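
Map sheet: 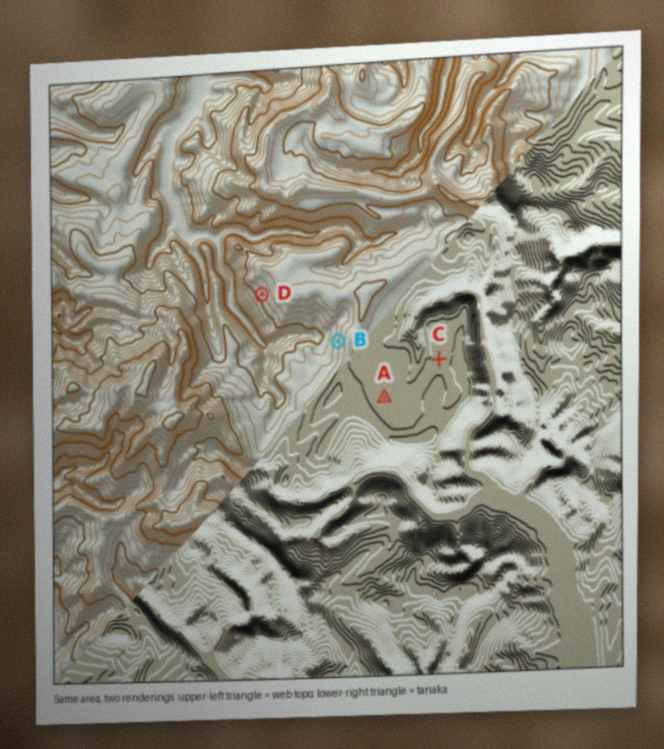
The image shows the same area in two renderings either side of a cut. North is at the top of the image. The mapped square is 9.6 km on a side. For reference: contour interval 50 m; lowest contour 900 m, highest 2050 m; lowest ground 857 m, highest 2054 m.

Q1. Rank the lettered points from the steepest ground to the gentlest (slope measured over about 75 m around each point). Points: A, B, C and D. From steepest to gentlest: B D C A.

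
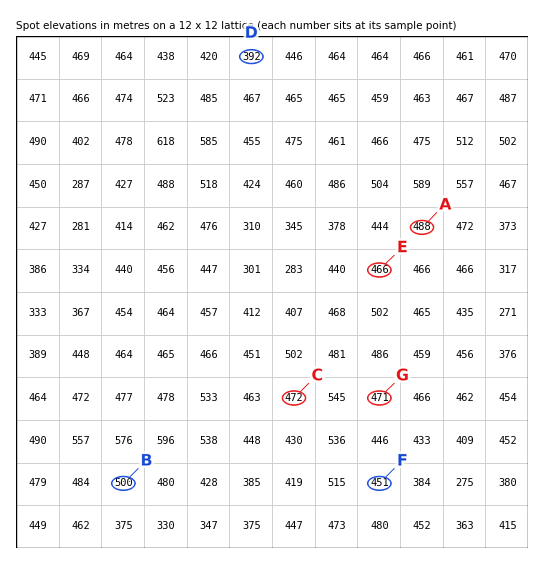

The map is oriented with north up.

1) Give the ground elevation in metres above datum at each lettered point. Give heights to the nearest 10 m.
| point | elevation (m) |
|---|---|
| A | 490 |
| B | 500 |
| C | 470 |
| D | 390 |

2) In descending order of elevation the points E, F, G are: G E F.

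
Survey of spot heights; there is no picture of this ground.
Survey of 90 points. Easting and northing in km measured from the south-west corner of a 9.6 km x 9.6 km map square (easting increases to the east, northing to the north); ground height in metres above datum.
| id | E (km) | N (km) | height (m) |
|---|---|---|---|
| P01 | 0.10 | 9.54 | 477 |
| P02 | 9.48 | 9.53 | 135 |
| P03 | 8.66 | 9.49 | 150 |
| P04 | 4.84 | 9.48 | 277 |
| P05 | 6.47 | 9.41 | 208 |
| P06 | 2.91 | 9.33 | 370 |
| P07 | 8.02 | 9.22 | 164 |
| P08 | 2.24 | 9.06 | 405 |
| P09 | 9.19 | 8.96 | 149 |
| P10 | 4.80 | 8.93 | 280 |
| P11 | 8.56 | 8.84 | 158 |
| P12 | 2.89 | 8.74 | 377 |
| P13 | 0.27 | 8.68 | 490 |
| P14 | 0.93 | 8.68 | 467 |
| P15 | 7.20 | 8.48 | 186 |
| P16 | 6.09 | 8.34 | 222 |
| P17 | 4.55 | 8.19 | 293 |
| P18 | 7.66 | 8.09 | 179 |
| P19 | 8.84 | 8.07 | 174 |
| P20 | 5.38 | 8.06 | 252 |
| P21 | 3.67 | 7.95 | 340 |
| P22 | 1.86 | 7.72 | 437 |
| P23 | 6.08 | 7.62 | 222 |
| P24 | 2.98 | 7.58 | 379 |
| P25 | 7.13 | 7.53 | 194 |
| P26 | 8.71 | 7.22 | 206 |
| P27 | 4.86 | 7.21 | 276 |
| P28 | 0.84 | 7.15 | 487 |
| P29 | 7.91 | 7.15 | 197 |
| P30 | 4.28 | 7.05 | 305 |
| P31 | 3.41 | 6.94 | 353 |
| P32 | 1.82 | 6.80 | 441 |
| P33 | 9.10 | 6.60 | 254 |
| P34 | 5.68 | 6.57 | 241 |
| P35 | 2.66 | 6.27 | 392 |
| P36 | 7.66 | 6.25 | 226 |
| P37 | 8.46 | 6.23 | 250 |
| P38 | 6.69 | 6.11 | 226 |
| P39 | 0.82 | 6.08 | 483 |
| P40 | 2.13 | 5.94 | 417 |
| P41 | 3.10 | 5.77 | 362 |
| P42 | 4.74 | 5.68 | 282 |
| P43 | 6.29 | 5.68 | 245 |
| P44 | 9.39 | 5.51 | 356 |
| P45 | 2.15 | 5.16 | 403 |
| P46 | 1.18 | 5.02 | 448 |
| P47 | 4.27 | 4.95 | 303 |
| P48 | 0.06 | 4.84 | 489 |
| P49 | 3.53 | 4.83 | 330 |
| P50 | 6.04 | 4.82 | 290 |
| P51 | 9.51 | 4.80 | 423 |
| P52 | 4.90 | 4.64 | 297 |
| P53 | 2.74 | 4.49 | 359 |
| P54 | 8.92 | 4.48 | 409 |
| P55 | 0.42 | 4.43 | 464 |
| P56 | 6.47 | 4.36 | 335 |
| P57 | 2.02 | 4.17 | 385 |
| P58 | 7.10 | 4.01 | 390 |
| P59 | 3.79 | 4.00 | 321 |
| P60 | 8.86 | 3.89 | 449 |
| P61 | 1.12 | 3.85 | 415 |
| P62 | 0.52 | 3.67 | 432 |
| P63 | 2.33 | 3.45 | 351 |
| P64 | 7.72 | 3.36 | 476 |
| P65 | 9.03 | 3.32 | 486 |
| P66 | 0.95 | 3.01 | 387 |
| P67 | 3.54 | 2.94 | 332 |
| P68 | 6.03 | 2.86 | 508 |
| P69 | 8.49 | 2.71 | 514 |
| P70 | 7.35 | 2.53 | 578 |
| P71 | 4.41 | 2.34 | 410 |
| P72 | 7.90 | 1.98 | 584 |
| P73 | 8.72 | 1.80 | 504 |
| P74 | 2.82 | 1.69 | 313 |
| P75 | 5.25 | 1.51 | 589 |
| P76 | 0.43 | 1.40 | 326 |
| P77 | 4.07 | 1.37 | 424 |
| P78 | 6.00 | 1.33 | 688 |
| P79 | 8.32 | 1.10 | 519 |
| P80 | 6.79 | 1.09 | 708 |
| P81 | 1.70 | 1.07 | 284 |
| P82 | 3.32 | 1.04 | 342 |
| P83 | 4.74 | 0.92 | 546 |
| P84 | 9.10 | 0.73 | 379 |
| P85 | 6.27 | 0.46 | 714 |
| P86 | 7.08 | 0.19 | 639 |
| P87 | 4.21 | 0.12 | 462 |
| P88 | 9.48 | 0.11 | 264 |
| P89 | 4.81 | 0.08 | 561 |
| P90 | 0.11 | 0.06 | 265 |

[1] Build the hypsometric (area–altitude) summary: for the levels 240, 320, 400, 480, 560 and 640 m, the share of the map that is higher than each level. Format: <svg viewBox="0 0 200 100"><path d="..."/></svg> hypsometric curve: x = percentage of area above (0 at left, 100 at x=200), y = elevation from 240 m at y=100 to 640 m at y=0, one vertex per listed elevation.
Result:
<svg viewBox="0 0 200 100"><path d="M171 100l-44-20-52-20-37-20-22-20-8-20"/></svg>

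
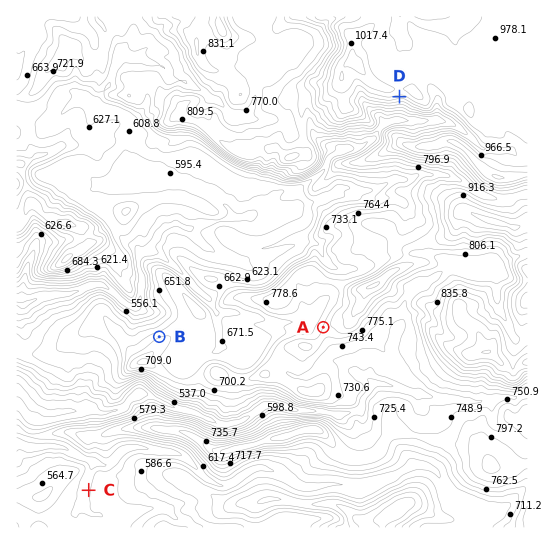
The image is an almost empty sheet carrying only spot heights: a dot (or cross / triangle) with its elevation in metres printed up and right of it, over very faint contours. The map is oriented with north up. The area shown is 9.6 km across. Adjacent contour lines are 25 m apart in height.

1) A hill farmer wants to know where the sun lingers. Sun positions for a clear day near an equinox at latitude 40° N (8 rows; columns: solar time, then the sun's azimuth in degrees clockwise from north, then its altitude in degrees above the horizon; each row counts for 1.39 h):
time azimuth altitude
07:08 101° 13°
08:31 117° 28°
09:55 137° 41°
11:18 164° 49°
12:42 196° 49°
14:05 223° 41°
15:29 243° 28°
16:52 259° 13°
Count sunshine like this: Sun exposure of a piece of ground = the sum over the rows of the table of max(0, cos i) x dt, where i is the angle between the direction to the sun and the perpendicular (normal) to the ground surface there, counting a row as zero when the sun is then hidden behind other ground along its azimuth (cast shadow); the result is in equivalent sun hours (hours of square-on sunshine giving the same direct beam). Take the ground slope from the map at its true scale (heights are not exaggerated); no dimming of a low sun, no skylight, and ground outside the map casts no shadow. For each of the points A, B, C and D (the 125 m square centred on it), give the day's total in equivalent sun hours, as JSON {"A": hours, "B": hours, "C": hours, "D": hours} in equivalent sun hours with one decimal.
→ {"A": 5.4, "B": 4.8, "C": 5.6, "D": 7.2}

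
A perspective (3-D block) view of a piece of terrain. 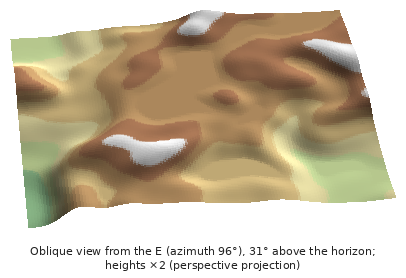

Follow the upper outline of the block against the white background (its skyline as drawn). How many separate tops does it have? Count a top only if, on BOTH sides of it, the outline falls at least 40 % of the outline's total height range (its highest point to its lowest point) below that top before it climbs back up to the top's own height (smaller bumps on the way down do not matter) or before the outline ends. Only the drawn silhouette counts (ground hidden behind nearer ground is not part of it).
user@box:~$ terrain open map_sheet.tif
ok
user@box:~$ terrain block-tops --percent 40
0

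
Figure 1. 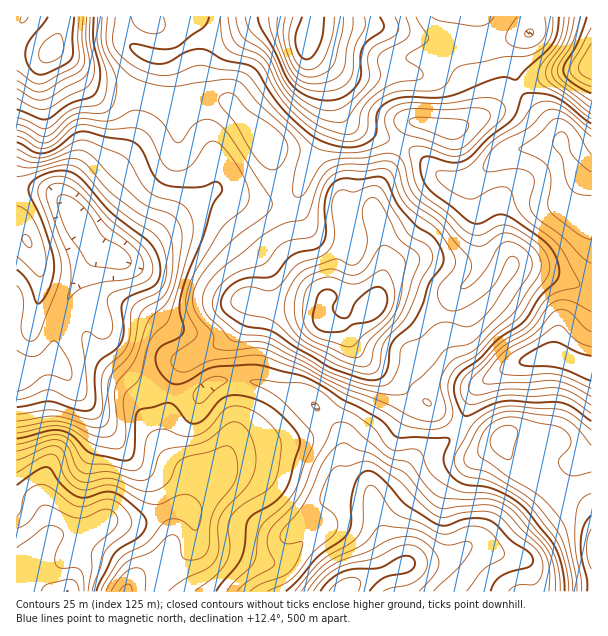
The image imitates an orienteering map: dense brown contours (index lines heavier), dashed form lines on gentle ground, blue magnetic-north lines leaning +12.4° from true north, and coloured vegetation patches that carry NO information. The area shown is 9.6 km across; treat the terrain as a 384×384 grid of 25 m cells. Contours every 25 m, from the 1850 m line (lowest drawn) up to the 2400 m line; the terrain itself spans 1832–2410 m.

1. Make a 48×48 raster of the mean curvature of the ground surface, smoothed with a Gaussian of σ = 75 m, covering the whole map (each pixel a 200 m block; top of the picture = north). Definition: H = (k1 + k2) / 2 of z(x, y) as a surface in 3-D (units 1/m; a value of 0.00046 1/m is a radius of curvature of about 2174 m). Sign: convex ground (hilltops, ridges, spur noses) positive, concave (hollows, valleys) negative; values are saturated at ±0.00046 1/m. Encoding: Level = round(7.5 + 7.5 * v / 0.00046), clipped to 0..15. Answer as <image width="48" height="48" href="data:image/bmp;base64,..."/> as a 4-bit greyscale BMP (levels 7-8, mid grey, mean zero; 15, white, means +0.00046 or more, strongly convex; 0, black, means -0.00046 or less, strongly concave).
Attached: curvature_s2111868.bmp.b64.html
<image width="48" height="48" href="data:image/bmp;base64,Qk32BAAAAAAAAHYAAAAoAAAAMAAAADAAAAABAAQAAAAAAIAEAAATCwAAEwsAABAAAAAAAAAAAAAAABEREQAiIiIAMzMzAERERABVVVUAZmZmAHd3dwCIiIgAmZmZAKqqqgC7u7sAzMzMAN3d3QDu7u4A////AHaJ/nQAe5h3l2ZoulMQJYhmiZd4q5QUiXd1nbowSamImYic/YQgAjMiWIiImXIEiWiESapiRnmruZmb77dlZ1IARmaHVAAGq4mnV4dndTa9uJl1fMqZmYURV1RUMwA4q6rKmbqauCOtholiKM3cuIdUeWIjVkWZi3i7qs7cymW9Y1d0E53bpmiGjHIjVmrJeViZd7/rmarMhDWJYkmZhFmXrYVCI2q5d5u6dZ7ZZ5upqWabpjRpckh3vJlzNZu6iLy6Y3y3RWiIq5ibymNZYEZoupqGi9y5iIvJQVqUNWiZm6iKunRJUEZZuJyYvtuXZ4rsUlhRSIq6mqiJmXQ3YmloqL+4zJh2Rpr/pFYhepq6qqiJmZc2hq11Zp3LyVV4d4nv51Qlq5dnm6iJq7pkiK2EMha+6Wacumatx0NIupYzi6mJqoh0ZmmHhyOv/rve2mVoYwJruJhCfLqalkVUVleb74J8/9zNuGZ2IAS9l4hCfLqYZCFFVnm8/4E4qoebp0aXIDnbdncwSHZUMgA2ZpmIuzAEh1aamCWWImzKdmhhAiIjMAR3nMhXmEAANWeqdEVkNYqpmK3WIzREQlvK79dnmXUwABRkEHhDaIZXrM7+qWQ0Z4mt/YVHqYzFAAAAFKxlmXMUrJeqq6ZFmqquxjEnh534MzIkis5kmoMEqnMzN7qIm//tqWI2d5zriZZGmq9yinQ3unRneLypi/+pvthWaJvcvMciaH6haWWLyni7z+yoedpmj/xlaJrdu7cRWFzTOIq6pknrr/2netypjf12VDWtypZFilv2N5mGURfcid2Vau/pe9uGQyJay6iJqmz4VWZCESarl3dUaby0OLqYd3VGzcupiJ7pZVUgE1eJmHVFeGaTB8zMy6llv/2oZs/XVWQRRmZ4iIh3iEOWF7ur25hn3+yXZt+1NFQ2h2ZniIiZhzKZN7hXunRI7qh3Vb6TISV5l2VniId4hiTJS9p4umMmqVRFRb1yADiqqGZ3d3ZmdTjpbuqJqFM2hjJFZ5kwAWu5qYZ4dVZnZCr6f+hVVEVomFVWeGQAFJyomph3ZUaJgxr8jehDM0V5qpiGZVQANruYiamHZUaakxftmvxjESNHm7uWRHpzNpl2abuXVFi7lSarh86SAmUhWJqVRn34RXdlaKumRGnNuXmHZohQGNxQA1ZlWFz7MlZVV6uWRYvu3KliJENEjf+jAUQyNWr7IViHZ5mFRqzdynQwBGre7u/rh3hAA4rrQ5und4mGabu6l1RVas///d3/64cgKIq6eMyHiaqpnMqahlVmnN3cqIm8ynQAe2u3eslou7qqrcmqdFZUWIh0IjVoh4dFmp7GarhpuYiIm8u6UCVTNFQxJGZ3h3q9/a7qrsh4ZEaZeK38QAREWJdVZ5mIqYnv/5z//6QyESR4dXv8MAVmnu26mIdmiXaL3Yrf+0AANmVGdkapIAV4rLqZhlRFUwAVimet+kAFm6hnmER3MANndjJGZVaIcwADiUWL/FIXy5iKuFV4YyRndkNZmIiZlzEliQ=="/>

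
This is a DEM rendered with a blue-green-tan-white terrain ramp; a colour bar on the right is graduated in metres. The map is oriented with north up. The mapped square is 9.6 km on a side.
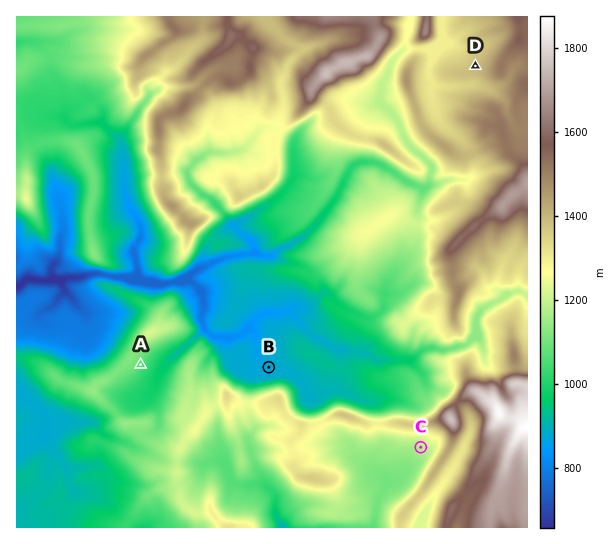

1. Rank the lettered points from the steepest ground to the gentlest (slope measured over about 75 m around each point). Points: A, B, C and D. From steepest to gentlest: A C D B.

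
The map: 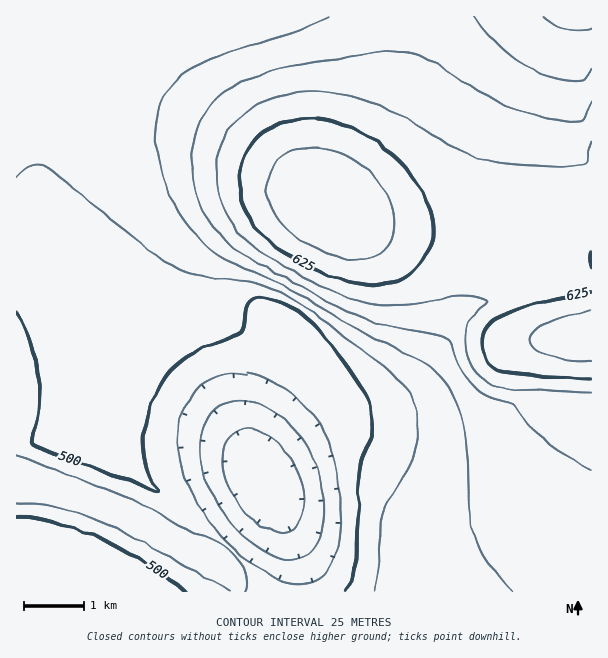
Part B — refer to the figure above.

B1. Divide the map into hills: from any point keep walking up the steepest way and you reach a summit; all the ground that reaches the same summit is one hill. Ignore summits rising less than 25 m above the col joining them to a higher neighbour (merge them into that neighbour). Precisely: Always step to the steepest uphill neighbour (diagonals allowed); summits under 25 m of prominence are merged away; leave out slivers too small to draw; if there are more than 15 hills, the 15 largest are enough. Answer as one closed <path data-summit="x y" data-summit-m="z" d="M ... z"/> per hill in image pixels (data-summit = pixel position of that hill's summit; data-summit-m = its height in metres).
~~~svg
<path data-summit="333 204" data-summit-m="673" d="M557 16l-540 0-1 463 2 2 38 7 33 11 60 27 24 16 28 11 17 9 16 16 5 14 64 0 1-14-4-21-11-29-25-48 0-7 7-11 20-18 36-26 11-4 43-11 29-15 23-23 23-42 18-18 10-51 8-84 8-38 16-37 42-77z"/><path data-summit="591 336" data-summit-m="665" d="M591 16l-33 1-42 78-16 37-8 38-8 84-8 42-2 9-22 22-19 38-16 17-16 12-29 12-39 9-13 7-41 32-15 19 0 7 31 63 7 26 3 23 287-1z"/><path data-summit="161 591" data-summit-m="521" d="M17 480l0 112 221-1-4-13-16-16-17-9-28-11-24-16-60-27-33-11z"/>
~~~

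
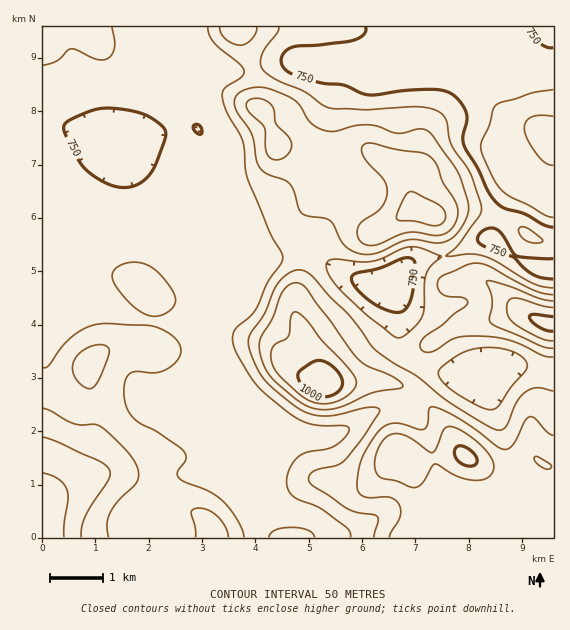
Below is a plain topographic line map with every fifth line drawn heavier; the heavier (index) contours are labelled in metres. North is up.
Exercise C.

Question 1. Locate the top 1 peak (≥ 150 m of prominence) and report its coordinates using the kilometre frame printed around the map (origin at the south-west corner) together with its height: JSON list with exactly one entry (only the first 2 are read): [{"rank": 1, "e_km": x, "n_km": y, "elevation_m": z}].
[{"rank": 1, "e_km": 5.29, "n_km": 2.91, "elevation_m": 1044}]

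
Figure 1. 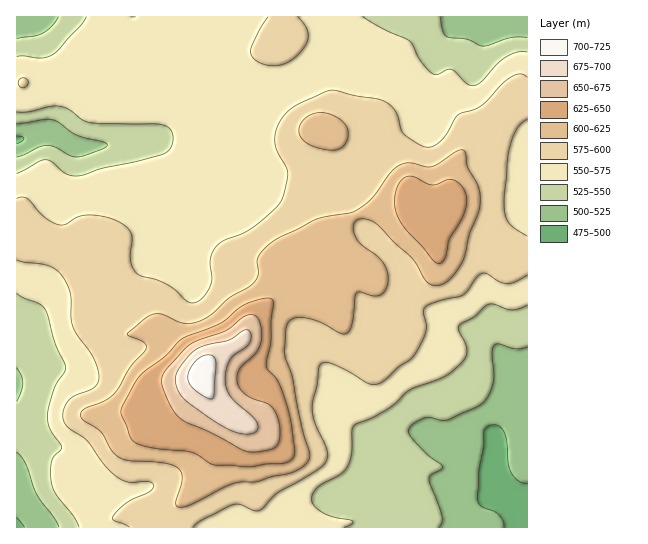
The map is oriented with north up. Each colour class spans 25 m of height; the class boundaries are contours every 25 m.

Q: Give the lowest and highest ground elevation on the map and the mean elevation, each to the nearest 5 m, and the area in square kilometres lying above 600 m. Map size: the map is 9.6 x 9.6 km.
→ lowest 485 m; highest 715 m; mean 575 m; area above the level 18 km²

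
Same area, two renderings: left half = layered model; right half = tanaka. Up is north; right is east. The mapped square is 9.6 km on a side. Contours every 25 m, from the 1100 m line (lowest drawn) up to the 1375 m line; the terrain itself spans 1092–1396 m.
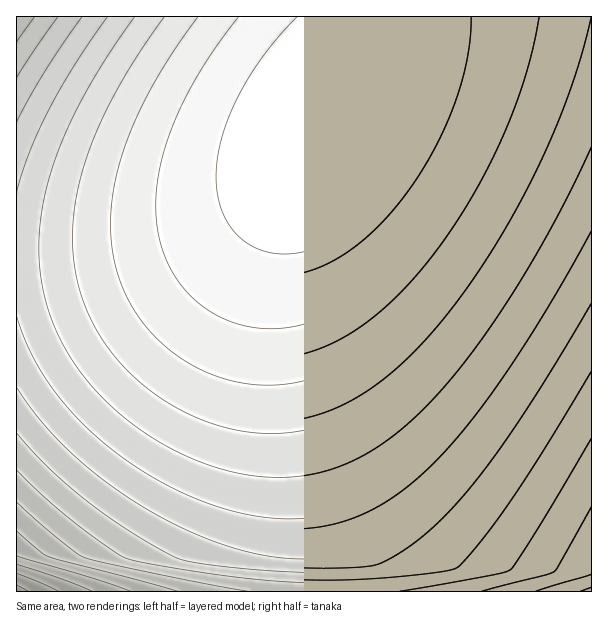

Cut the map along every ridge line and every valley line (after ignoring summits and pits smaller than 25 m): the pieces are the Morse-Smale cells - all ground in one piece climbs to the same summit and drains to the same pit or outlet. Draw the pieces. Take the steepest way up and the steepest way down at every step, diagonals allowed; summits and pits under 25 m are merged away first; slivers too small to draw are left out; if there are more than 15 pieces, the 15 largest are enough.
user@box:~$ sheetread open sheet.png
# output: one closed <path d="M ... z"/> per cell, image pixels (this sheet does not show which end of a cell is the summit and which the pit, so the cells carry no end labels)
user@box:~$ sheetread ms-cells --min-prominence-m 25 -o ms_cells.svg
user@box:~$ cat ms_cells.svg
<path d="M591 16l-217 0-2 22-6 18-11 21-39 58-15 29-11 28-7 35-1 72 6 54 31 171 5 33 0 35 268-1z"/><path d="M309 145l-17 22-26 25-24 16-38 18-27 9-57 12-40 5-64 2 1 338 307-1 0-34-5-33-24-126-13-99 0-57 2-24 12-44 14-27z"/><path d="M372 16l-355 0-1 236 64 0 58-8 39-9 27-9 38-18 33-24 17-17 22-29 41-61 11-21 6-18z"/>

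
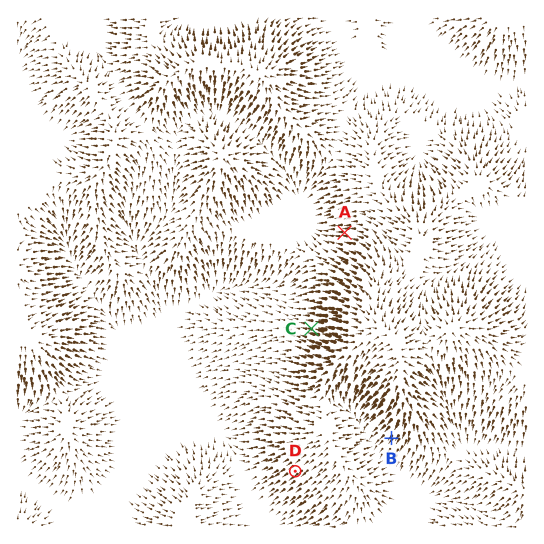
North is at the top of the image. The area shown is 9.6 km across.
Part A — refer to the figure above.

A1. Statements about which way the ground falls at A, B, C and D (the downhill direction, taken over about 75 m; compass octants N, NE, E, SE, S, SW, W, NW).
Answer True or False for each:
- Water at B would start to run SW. True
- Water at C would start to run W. True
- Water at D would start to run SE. False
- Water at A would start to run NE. False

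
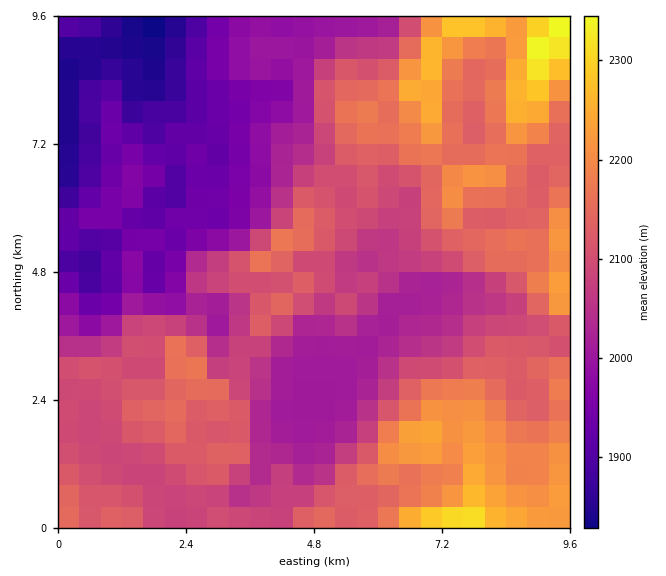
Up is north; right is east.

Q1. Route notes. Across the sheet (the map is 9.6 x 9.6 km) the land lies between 1820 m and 2360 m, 2080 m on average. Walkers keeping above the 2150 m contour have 21.9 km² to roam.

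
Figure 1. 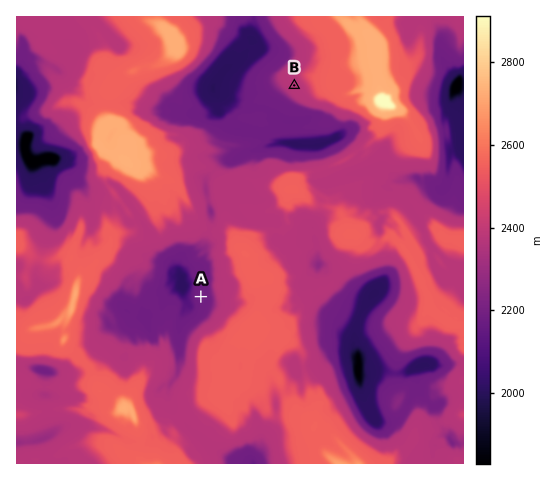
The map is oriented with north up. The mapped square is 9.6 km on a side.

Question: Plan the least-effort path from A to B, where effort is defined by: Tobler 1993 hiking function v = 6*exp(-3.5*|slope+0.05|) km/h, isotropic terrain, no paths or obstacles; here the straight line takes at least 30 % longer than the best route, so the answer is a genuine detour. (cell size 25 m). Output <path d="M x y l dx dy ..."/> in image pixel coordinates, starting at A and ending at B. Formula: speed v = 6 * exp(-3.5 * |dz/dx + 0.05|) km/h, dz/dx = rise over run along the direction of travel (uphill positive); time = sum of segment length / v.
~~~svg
<path d="M201 297l9-19 0-15-2-5 0-7 2-5 0-3-2-5 9-18 0-49 1-4-3-7 0-2 1-3 7-3 1-2-1-3 2-4 5-3 46-45 1-3 1 0-2-4 14 7-2-3 2-2 4-5"/>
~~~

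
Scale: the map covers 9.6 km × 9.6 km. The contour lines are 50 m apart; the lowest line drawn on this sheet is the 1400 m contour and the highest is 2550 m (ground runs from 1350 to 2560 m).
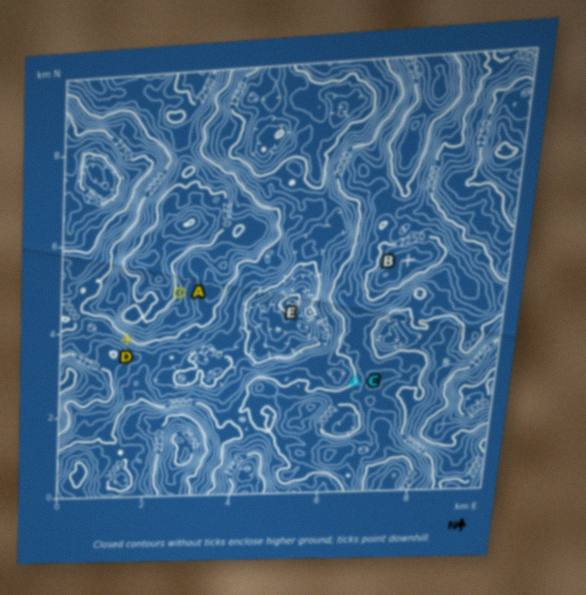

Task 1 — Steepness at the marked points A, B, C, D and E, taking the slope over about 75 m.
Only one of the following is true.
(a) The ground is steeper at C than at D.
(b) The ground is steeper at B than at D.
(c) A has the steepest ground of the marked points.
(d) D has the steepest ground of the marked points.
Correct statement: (d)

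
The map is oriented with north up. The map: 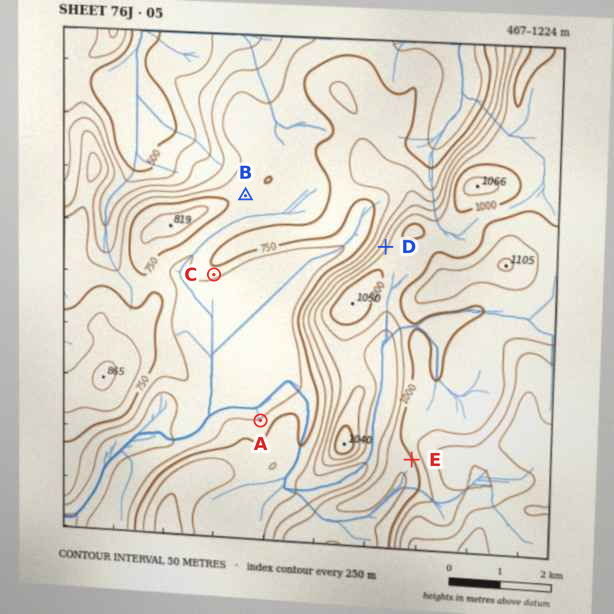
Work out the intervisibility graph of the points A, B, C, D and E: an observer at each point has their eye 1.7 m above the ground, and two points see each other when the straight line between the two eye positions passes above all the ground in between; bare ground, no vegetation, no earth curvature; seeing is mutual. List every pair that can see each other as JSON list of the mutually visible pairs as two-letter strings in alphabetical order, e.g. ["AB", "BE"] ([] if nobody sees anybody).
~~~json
["AC", "BD", "CD"]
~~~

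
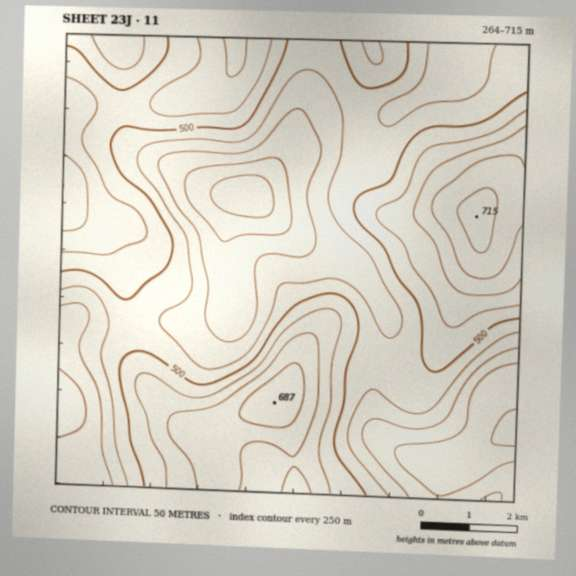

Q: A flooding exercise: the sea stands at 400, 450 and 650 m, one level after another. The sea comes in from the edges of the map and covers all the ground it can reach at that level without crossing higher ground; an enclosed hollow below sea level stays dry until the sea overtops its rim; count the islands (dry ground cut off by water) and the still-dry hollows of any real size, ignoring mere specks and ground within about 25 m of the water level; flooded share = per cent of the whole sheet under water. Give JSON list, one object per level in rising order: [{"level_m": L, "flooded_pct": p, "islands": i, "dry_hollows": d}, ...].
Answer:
[{"level_m": 400, "flooded_pct": 10, "islands": 0, "dry_hollows": 1}, {"level_m": 450, "flooded_pct": 17, "islands": 0, "dry_hollows": 1}, {"level_m": 650, "flooded_pct": 95, "islands": 1, "dry_hollows": 0}]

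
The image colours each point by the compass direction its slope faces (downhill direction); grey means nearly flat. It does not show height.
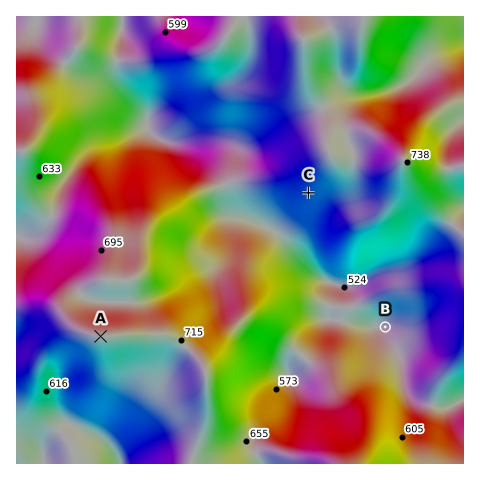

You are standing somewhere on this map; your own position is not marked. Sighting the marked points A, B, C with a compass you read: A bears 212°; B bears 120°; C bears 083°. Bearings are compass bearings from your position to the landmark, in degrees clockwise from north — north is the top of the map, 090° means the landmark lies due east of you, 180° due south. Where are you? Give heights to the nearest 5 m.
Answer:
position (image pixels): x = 180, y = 209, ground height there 630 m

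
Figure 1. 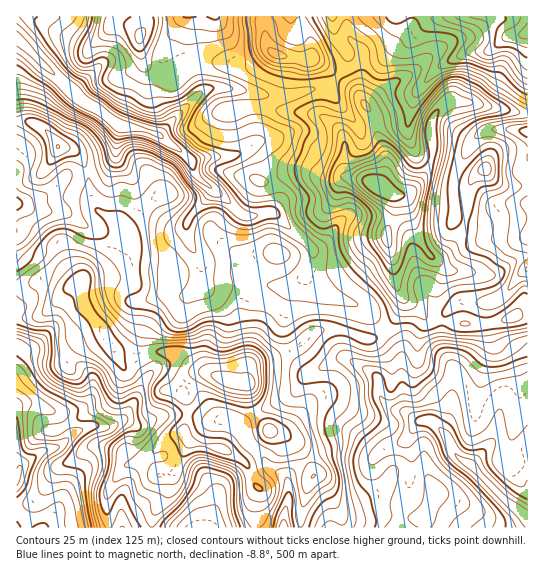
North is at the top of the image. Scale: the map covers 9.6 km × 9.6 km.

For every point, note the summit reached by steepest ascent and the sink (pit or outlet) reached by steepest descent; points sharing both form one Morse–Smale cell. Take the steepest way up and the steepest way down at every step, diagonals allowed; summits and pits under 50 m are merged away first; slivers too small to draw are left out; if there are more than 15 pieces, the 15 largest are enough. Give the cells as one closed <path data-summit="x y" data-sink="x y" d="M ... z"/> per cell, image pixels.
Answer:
<path data-summit="382 189" data-sink="17 39" d="M197 60l-7 1-20 12-11-1-2 2-4 13 0 10 10 22 0 10-3 5-39-9-5 18 0 14 16 21 7 20 30 26 6 3 12-2 0 9 4 15-16 16-3 6 5 16 5 5 7 1 7-4 5-13 2 6 4 3 14 0 14-4 18 0 10 4 26 0 16-9 17 17 41 15 23 21 6-6 11-18 0-7-8-17-3-26-5-14 0-10 8-18 0-15-4-5-12-7 6-16 0-15-10-28-2-9-13-21-22-20-12 11-16 1-21 7-20 0-39-8-20 0-9 5 0-10z"/><path data-summit="247 385" data-sink="17 39" d="M115 153l-4 8-12 7-10 3-2 3 4 21 5 14 25 17 7 12 1 8-2 8-13 13-21 6-13 9 4 24 37 53 21-2 12-5 16 0 9 3 14 12 10 4-9 4-9 8-2 7 5 19-4 22-19 9-10 11 0 10 4 14 8 0 8-4 15-30 29 7 20 11 4 0 10-12-6-6-7-14 16-13-5-9-4-20 0-15 4-6 38-12 9-5 11-11 13-7 24 2 19 8 8 0 12-9-18-19-12-7-33-11-17-17-16 9-26 0-10-4-18 0-14 4-14 0-4-3-2-6-1 6-5 7-6 4-7-1-9-13-1-8 3-6 16-16-4-15 0-9-12 2-6-3-26-21-7-10-4-15-13-16z"/><path data-summit="247 385" data-sink="17 475" d="M49 279l-7 0-13 8-13 2 0 117 18-2 21 8 9 10 5 15-8 8-23 8-13 10-9 11 0 53 135 1 2-13 11-16 4-10 0-14-9-1-4-13 0-10 10-11 19-9 4-22-5-19 2-7 9-8 9-4-10-4-14-12-9-3-16 0-12 5-21 2-16-21-6-13-14-16-5-27-17 5z"/><path data-summit="382 189" data-sink="527 519" d="M403 297l0 8-6 10-12 16 16 23 3 53 9 10 7 5-4 3-9 16 5 22-4 30-8 18-1 16 128 1 1-211-9-2-29 9-35 0-18-3-8-1-11-12z"/><path data-summit="382 189" data-sink="527 31" d="M527 16l-195 1 4 21 12 19-4 12-7 8 19 14 15 22 13 37 1 20-6 16 3 3 11 6 9 1 7-3 14-15 8-15 2-12-2-26 5-12 11-12 18 0 56 12 7 0z"/><path data-summit="382 189" data-sink="527 131" d="M398 195l-5 0 2 18-8 18 0 10 5 14 5 34 10 12 11 7 11 12 26 4 35 0 29-9 9 0-1-111-42 19-7 1-12-3-6 14-9 14-12 8-6 0-12-14-6-13-10-31z"/><path data-summit="141 37" data-sink="17 39" d="M146 16l-129 0-1 22 69 65 12 5 25 19 16 1 21 7 4-6 0-10-10-22 0-10 6-16-8-2-7-6-4-12 0-16 7-13z"/><path data-summit="270 431" data-sink="527 519" d="M349 359l-11 0-27 13-7 6-11 17-37 19 15 18 10 1 12 8 14 19 18-8 18 0 28 7 14-11 17-5 18-21-10-7-23-10-7-8-3-19-6-6z"/><path data-summit="247 385" data-sink="17 203" d="M86 172l-19 3-20 20-20 8-11 2 1 83 12-1 13-8 7 0 14 8 6 0 24-14 21-6 13-13 2-8-1-8-11-17-21-12-5-14z"/><path data-summit="247 385" data-sink="527 519" d="M407 437l-5 6-17 5-14 11-28-7-18 0-18 8 8 14-6 7-4 13-5 24 1 9 97 1 2-17 8-18 4-30z"/><path data-summit="247 385" data-sink="202 527" d="M190 441l-15 30-7 4 0 14-4 10-11 16-1 12 102 1 1-22 4-17-7-10-4-13-6-6-19-11z"/><path data-summit="247 385" data-sink="527 519" d="M339 329l-21 2-27 20-40 13-4 6 0 15 6 26 4 2 36-18 11-17 7-6 27-13 11 0 22 13 6 6 3 19 7 8 20 8-3-6-1-10-2-43-10-17-6-6-12 8-8 0z"/><path data-summit="58 146" data-sink="17 39" d="M17 39l-1 82 13 0 14 7 15 19 17 4 8 10 4 11 24-11 5-8 4-27-19-15-22-12z"/><path data-summit="277 54" data-sink="17 39" d="M302 16l-39 0 2 25 7 10-5 1-17 13-8 2-32-7-12 0 3 31 9-3 20 0 39 8 20 0 21-7 16-1 11-11-16-14-10-5 0-17-8-16z"/><path data-summit="485 169" data-sink="527 131" d="M515 129l-26 0-7 3-10 10-11 19-6 14-2 23 2 9 7 0 6-4-2 18 12 3 7-1 12-7 18-5 13-8 0-70z"/>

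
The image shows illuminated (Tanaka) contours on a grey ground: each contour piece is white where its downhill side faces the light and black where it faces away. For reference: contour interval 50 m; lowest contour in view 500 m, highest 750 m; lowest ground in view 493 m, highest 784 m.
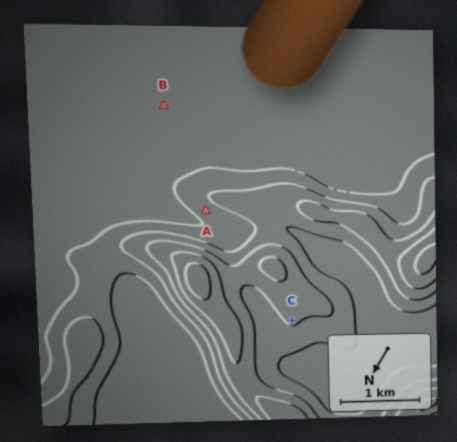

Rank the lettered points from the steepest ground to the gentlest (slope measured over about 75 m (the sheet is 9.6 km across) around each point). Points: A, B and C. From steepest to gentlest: A C B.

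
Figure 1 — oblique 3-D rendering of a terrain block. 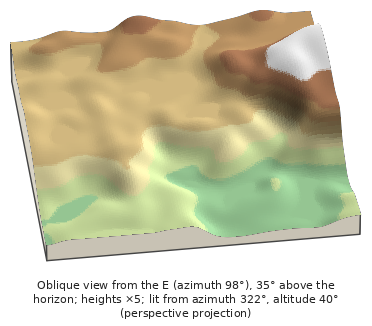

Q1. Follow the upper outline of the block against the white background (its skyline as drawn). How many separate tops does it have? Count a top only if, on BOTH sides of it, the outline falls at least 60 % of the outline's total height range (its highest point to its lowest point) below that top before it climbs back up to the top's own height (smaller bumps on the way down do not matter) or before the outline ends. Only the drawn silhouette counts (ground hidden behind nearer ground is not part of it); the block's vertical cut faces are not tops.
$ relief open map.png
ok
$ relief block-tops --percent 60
0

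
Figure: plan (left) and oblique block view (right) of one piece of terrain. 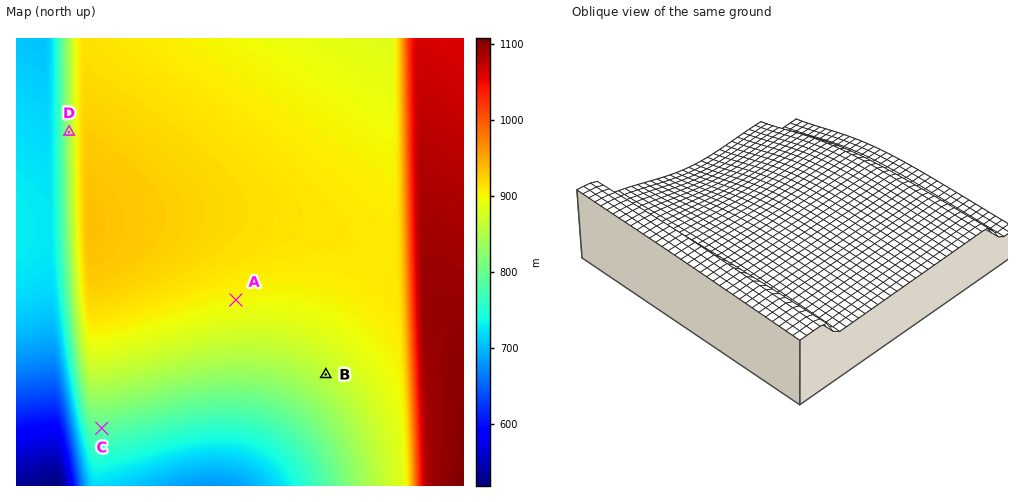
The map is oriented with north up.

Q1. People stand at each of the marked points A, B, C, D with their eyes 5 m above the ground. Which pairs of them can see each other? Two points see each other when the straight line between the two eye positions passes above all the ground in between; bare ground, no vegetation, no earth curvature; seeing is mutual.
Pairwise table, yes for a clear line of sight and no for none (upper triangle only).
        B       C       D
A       yes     no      no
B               yes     no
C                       no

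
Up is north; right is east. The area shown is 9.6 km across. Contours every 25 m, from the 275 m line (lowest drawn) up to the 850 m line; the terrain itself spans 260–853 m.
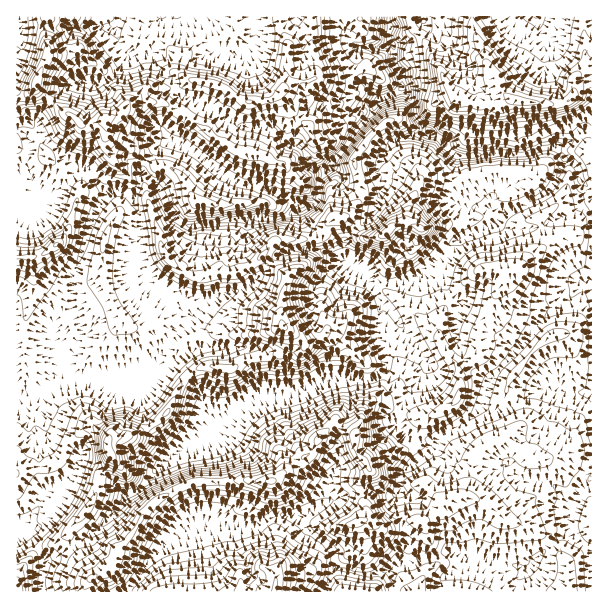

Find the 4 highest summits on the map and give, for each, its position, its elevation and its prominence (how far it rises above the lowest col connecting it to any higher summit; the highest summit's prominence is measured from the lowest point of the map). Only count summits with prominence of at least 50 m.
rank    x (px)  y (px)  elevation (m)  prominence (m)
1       110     453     843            181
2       270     482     832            136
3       92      578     807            73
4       282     326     806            161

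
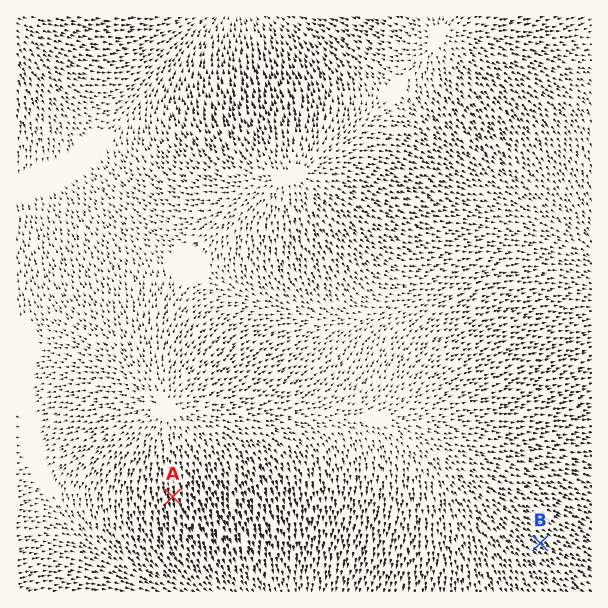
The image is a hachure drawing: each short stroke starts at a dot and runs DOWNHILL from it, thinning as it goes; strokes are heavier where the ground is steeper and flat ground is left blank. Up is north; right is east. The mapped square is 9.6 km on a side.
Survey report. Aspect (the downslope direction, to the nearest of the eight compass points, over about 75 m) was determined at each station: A S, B SE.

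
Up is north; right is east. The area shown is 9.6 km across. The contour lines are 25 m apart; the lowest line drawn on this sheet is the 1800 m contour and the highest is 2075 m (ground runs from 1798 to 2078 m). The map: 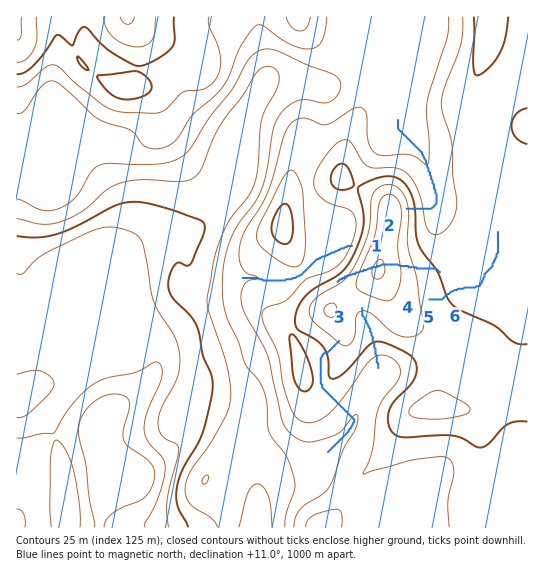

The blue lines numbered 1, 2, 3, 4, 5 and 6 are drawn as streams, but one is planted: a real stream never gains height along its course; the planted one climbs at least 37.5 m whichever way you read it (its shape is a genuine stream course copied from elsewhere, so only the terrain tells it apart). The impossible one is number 6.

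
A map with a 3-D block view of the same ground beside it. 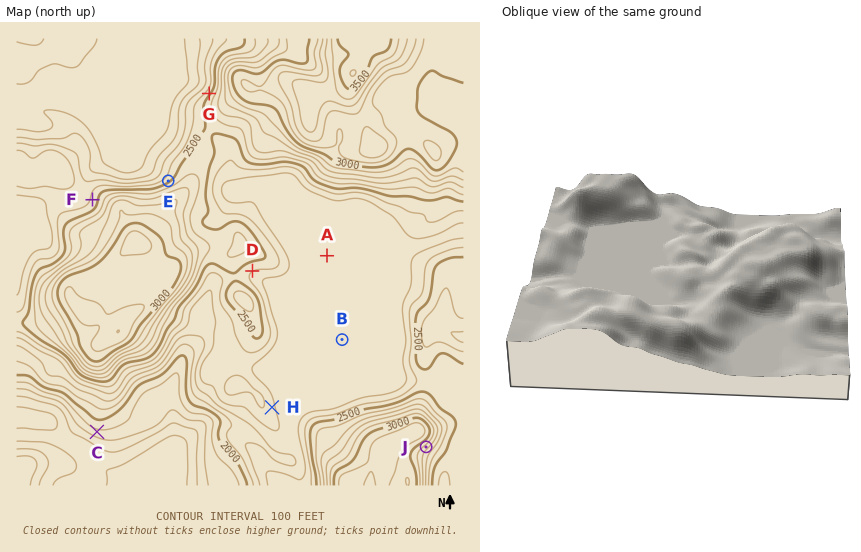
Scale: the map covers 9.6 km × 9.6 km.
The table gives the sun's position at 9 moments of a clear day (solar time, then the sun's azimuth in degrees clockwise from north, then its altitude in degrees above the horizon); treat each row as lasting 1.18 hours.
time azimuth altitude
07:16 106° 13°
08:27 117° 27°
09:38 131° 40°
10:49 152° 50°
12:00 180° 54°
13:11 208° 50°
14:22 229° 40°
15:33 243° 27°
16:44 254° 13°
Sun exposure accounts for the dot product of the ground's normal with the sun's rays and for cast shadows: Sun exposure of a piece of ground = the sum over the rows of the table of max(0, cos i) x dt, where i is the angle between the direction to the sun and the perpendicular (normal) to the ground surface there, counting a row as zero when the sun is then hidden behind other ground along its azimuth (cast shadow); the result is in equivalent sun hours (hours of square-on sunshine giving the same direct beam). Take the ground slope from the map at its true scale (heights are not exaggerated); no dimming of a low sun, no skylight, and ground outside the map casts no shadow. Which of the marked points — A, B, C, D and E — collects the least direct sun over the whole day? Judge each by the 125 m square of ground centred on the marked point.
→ E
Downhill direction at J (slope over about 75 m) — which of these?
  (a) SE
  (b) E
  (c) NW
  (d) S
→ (a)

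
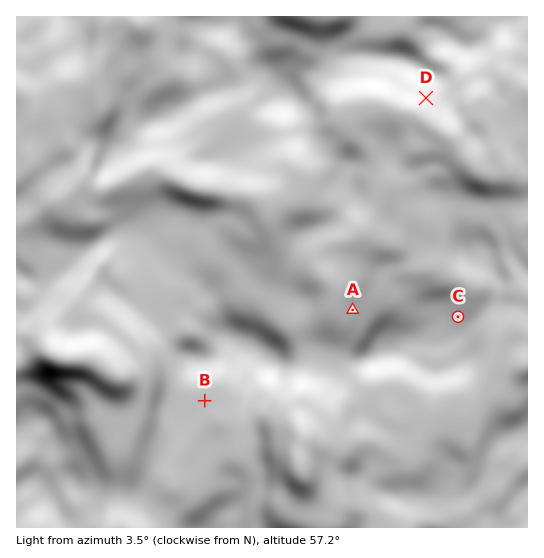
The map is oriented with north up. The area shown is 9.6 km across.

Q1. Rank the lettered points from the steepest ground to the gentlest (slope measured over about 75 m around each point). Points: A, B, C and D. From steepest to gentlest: D A C B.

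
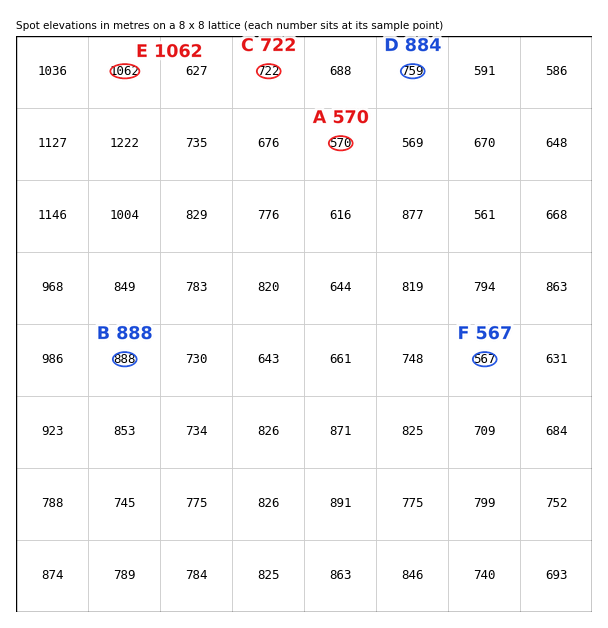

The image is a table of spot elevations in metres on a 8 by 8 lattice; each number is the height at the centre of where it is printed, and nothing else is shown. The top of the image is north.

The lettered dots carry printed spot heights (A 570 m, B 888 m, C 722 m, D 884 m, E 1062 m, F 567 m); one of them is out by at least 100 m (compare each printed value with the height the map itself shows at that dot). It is D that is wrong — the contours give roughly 759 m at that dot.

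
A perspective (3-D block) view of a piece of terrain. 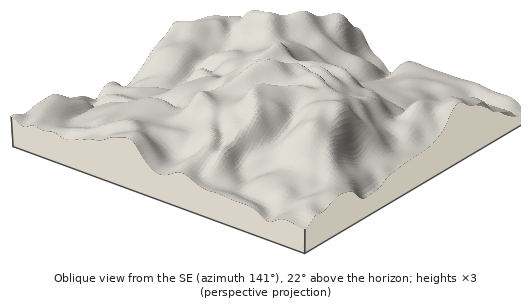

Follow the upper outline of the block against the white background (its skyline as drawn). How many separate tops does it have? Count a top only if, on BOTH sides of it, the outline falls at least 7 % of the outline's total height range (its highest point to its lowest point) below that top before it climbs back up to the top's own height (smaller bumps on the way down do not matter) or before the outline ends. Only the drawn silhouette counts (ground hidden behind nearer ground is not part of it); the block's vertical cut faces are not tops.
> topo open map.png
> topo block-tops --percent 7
2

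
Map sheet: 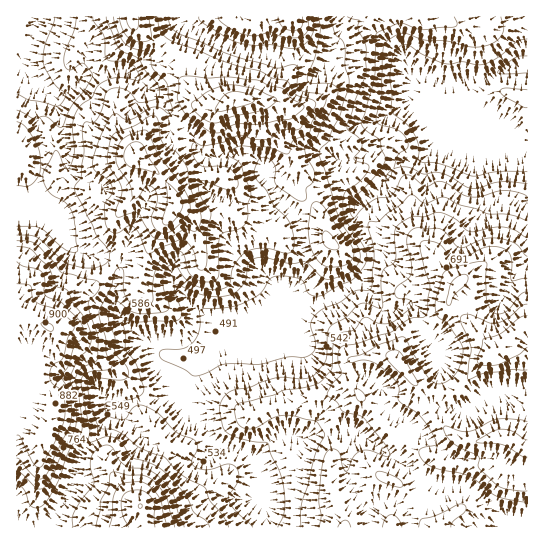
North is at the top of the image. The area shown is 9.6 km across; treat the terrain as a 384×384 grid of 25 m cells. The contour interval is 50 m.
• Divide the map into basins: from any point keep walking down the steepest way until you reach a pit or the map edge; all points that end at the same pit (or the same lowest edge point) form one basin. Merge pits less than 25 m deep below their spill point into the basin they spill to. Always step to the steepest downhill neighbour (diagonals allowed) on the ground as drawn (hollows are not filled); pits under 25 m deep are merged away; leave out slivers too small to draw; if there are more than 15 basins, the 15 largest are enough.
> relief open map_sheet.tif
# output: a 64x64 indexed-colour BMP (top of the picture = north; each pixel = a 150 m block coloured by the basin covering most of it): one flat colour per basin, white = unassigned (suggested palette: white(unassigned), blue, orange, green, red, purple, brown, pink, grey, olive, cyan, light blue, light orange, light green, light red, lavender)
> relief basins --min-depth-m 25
<image width="64" height="64" href="data:image/bmp;base64,Qk12CAAAAAAAAHYAAAAoAAAAQAAAAEAAAAABAAQAAAAAAAAIAAATCwAAEwsAABAAAAAAAAAA////ALR3HwAOf/8ALKAsACgn1gC9Z5QAS1aMAMJ34wB/f38AIr28AM++FwDox64AeLv/AIrfmACWmP8A1bDFABERERERERERERERERERERERERERERERERETMzMzMzMzERERERERERERERERERERERERERERERERERMzMzMzMzMRERERERERERERERERERERERERERERERERMzMzMzMzMxEREREREREREREREREREREREREREREREREzMzMzMzMzERERERERERERERERERERERERERERERERETMzMzMzMzMREREREREREREREREREREREREREREREREREzMzMzMzMxERERERERERERERERERERERERERERERERETMzMzMzMzERERERERERERERERERERERERERERERERERMzMzMzMzMRERERERERERERERERERERERERERERERERETERERETMxEREREREREREREREREREREREREREREREREREREREREzERERERERERERERERERERERERERERERERERERERERERERERERERERERERERERERERERERERERERERERERERERERERERERERERERERERERERERERERERERERERERERERERERERERERERERERERERERERERERERERERERERERERERERERERERERERERERERERERERERERERERERERERERERERERERERERERERERERERERERERERERERERERERERERERERERERERERERERERERERERERERERERERERERERERERERERERERERERERERERERERERERERERERERERERERERERERERERERERERERERERERERERERERERERERERERERERERERERERERERERERERERERERERERERERERERERERERERERERERERERERERERERERERERERERERERERERERERERERERERERERERERERERERERERERERERERERERERERERERERERERERERERERERERERERERERERERERERERERERERERERERERERERERERERERERERERERERERERERERERERERERERERERERERERERERERERERERERERERERERERERERIREREREREREREREREREREREREREREREREREREREREiIiERERERERERERERERERERERERERERERERERERERESIiIRERERERERERERERERERERERERERERERERERERERIiIiEREREREREREREREREREREREREREREREREREREREiIiIhERERERERERERERERERERERERERERERERERERESIiIiIiERERERERERERERERERERERERERERERERERERIiIiIiIhEREREREREREREREREREREREREREREREREREiIiIiIiIRERERERERERERERERERERERERERERERERESIiIiIiIiERERERERERERERERERERERERERERERERERIiIiIiIiIREREREREREREREREREREREREREREREREREiIiIiIiIhERERERERERERERERERERERERERERERERESIiIiIiIiERERERERERERERERERERERERERERERERERIiIiIiIiIREREREREREREREREREREREREREREREREREiIiIiIiIhERERERERERERERERERERERERERERERERESIiIiIiIiERERERERERERERERERERERERERERERERERIiIiIiIiIhEREREREREREREREREREREREREREREREREiIiIiIiIiIRERERERERERERERERERERERERERERERESIiIiIiIiIhERERERERERERERERERERERERERERERERIiIiIiIiIiEREREREREREREREREREREREREREREREREiIiIiIiIiIRERERERERERERERERERERERERERERERESIiIiIiIiIhIhERERERERERERERERERERERERERERERIiIiIiIiIiIiIREREREREREREREREREREREREREREREiIiIiIiIiIiIiERERERERERERERERERERERERERERESIiIiIiIiIiIiIRERERERERERERERERERERERERERERIiIiIiIiIiIiIhEREREREREREREREREREREREREREREiIiIiIiIiIiIiERERERERERERERERERERERERERERESIiIiIiIiIiIiIhERERERERERERERERERERERERERERIiIiIiIiIiIiIiIiEREREREREREREREREREREREREREiIiIiIiIiIiIiIiERERERERERERERERERERERERERESIiIiIiIiIiIiIiIRERERERERERERERERERERERERERIiIiIiIiIiIiIiIREREREREREREREREREREREREREREiIiIiIiIiIiIiIhERERERERERERERERERERERERERESIiIiIiIiIiIiIiERERERERERERERERERERERERERERIiIiIiIiIiIiIiEREREREREREREREREREREREREREREiIiIiIiIiIiIhERERERERERERERERERERERERERERESIiIiIiIiIiIhERERERERERERERERERERERERERERERIiIiIiIiIiIREREREREREREREREREREREREREREREREiIiIiIiIiIRERERERERERERERERERERERERERERERESIiIiIiIiIhERERERERERERERERERERERERERERERER"/>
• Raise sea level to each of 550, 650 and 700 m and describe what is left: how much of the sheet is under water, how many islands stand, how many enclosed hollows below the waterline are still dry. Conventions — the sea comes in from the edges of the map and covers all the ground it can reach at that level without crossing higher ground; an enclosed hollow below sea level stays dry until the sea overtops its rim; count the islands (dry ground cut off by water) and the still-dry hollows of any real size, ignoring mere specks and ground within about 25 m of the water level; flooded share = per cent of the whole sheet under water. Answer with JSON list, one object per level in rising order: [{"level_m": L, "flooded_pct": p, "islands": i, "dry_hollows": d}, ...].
[{"level_m": 550, "flooded_pct": 30, "islands": 0, "dry_hollows": 0}, {"level_m": 650, "flooded_pct": 56, "islands": 0, "dry_hollows": 0}, {"level_m": 700, "flooded_pct": 74, "islands": 0, "dry_hollows": 0}]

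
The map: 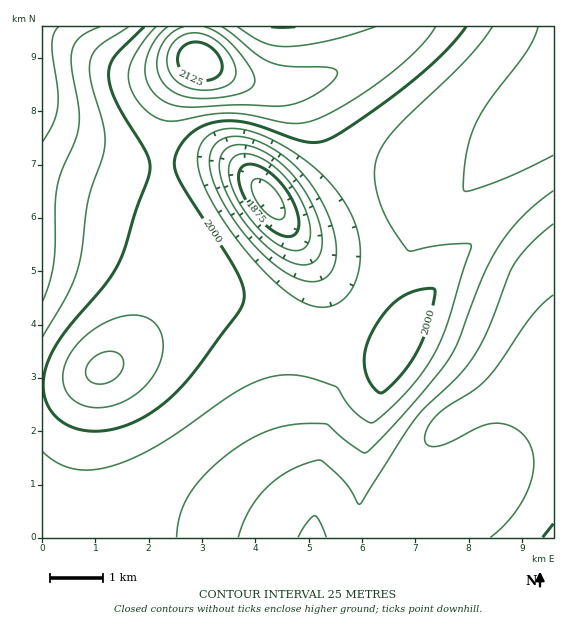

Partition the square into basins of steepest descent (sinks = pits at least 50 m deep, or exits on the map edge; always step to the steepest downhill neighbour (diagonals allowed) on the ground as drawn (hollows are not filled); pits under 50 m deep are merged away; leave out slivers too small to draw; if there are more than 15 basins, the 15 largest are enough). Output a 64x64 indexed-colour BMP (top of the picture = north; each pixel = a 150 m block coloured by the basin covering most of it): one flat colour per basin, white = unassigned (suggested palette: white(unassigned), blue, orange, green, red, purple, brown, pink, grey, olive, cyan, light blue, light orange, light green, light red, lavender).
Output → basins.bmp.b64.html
<image width="64" height="64" href="data:image/bmp;base64,Qk12CAAAAAAAAHYAAAAoAAAAQAAAAEAAAAABAAQAAAAAAAAIAAATCwAAEwsAABAAAAAAAAAA////ALR3HwAOf/8ALKAsACgn1gC9Z5QAS1aMAMJ34wB/f38AIr28AM++FwDox64AeLv/AIrfmACWmP8A1bDFABERERERERERERERERERERERERERERERERERERERERERERERERERERERERERERERERERERERERERERERERERERERERERERERERERERERERERERERERERERERERERERERERERERERERERERERERERERERERERERERERERERERERERERERERERERERERERERERERERERERERERERERERERERERERERERERERERERERERERERERERERERERERERERERERERERERERERERERERERERERERERERERERERERERERERERERERERERERERERERERERERERERERERERERERERERERERERERERERERERERERERERERERERERERERERERERERERERERERERERERERERERERERERERERERERERERERERERERERERERERERERERERERERERERERERERERERERERERERERERERERERERERERERERERERERERERERERERERERERERERERERERERERERERERERERERERERERERERERERERERERERERERERERERERERERERERERERERERERERERERERERERERERERERERERERERERERERERERERERERERERERERERERERERERERERERERERERERERERERERERERERERERERERERERERERERERERERERERERERERERERERERERERERERERERERERERERERERERERERERERERERERERERERERERERERERERERERERERERERERERERERERERERERMzEREREREREREREREREREREREREREREREREREREREREzMzMRERERERERERERERERERERERERERERERERERERETMzMzMRERERERERERERERERERERERERERERERERERERMzMzMzEREREREREREREREREREREREREREREREREREREzMzMzMzEREREREREREREREREREREiERERERERERERETMzMzMzMxERERERERERERERERIiIiIhERERERERERERMzMzMzMzERERERERERERERIiIiIiIiEREREREREREREzMzMzMzMxEREREREREREiIiIiIiIiIhERERERERERETMzMzMzMzMRERERERERIiIiIiIiIiIiERERERERERERMzMzMzMzMzERERERESIiIiIiIiIiIiIREREREREREREzMzMzMzMzMhEREREiIiIiIiIiIiIiIRERERERERERETMzMzMzMzMzIhESIiIiIiIiIiIiIiIRERERERERERERMzMzMzMzMzMiIiIiIiIiIiIiIiIiIREREREREREREREzMzMzMzMzMzIiIiIiIiIiIiIiIiIhERERERERERERETMzMzMzMzMzMiIiIiIiIiIiIiIiIiERERERERERERERMzMzMzMzMzMyIiIiIiIiIiIiIiIiEREREREREREREREzMzMzMzMzMzIiIiIiIiIiIiIiIiIRERERERERERERETMzMzMzMzMzMiIiIiIiIiIiIiIiIhERERERERERERERMzMzMzMzMzMyIiIiIiIiIiIiIiIiEREREREREREREREzMzMzMzMzMzIiIiIiIiIiIiIiIiERERERERERERERETMzMzMzMzMzMiIiIiIiIiIiIiIiIRERERERERERERERMzMzMzMzMzMiIiIiIiIiIiIiIiIREREREREREREREREzMzMzMzMzMyIiIiIiIiIiIiIiIhERERERERERERERETMzMzMzMzMzIiIiIiIiIiIiIiIhERERERERERERERERMzMzMzMzMzMiIiIiIiIiIiIiIiEREREREREREREREREzMzMzMzMzMiIiIiIiIiIiIiIiERERERERERERERERETMzMzMzMzMyIiIiIiIiIiIiIiIRERERERERERERERERMzMzMzMzMzIiIiIiIiIiIiIiIREREREREREREREREREzMzMzMzMzMiIiIiIiIiIiIiIhERERERERERERERERETMzMzMzMzMyIiIiIiIiIiIiIiERERERERERERERERERMzMzMzMzMzIiIiIiIiIiIiIiEREREREREREREREREREzMzMzMzMzMiIiIiIiIiIiIiIRERERERERERERERERETMzMzMzMzMyIiIiIiIiIiIiIRERERERERERERERERERMzMzMzMzMzMiIiIiIiIiIiIhEREREREREREREREREREzMzMzMzMzMyIiIiIiIiIiIhERERERERERERERERERETMzMzMzMzMzIiIiIiIiIiIiERERERERERERERERERERMzMzMzMzMzMyIiIiIiIiIiEREREREREREREREREREREzMzMzMzMzMzIiIiIiIiIiERERERERERERERERERERETMzMzMzMzMzMyIiIiIiIiIiIRERERERERERERERERERMzMzMzMzMzMzMiIiIiIiIiIiIREREREREREREREREREzMzMzMzMzMzMyIiIiIiIiIiIiIRERERERERERERERETMzMzMzMzMzMzIiIiIiIiIiIiIiIRERERERERERERERMzMzMzMzMzMzMiIiIiIiIiIiIiIiIREREREREREREREzMzMzMzMzMzMyIiIiIiIiIiIiIiIiIRERERERERERETMzMzMzMzMzMzIiIiIiIiIiIiIiIiIiERERERERERER"/>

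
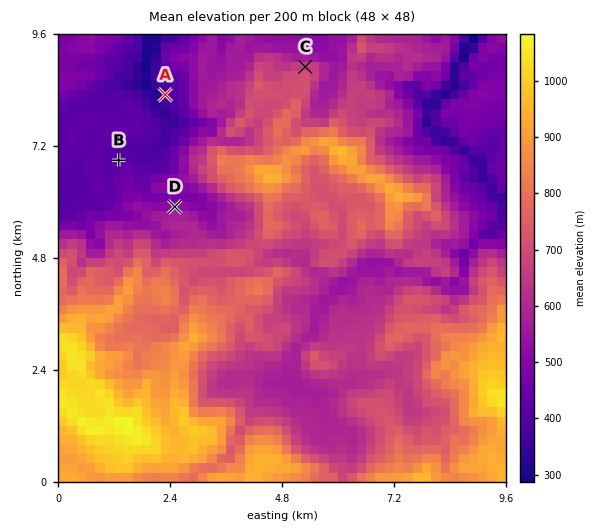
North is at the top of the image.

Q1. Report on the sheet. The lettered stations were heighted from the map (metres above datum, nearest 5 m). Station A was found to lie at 370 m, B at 410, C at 675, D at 525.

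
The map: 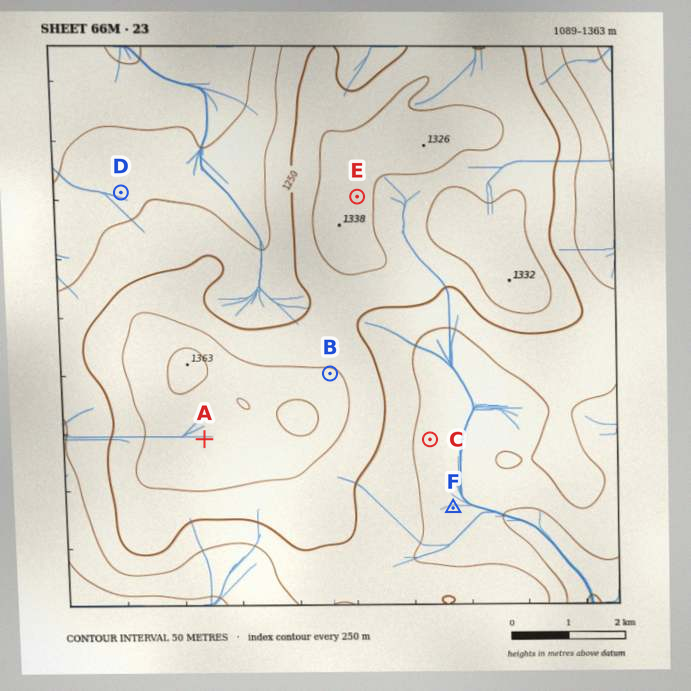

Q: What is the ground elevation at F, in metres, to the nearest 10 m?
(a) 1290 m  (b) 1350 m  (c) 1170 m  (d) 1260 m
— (c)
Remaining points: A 1330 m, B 1300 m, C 1190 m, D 1190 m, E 1310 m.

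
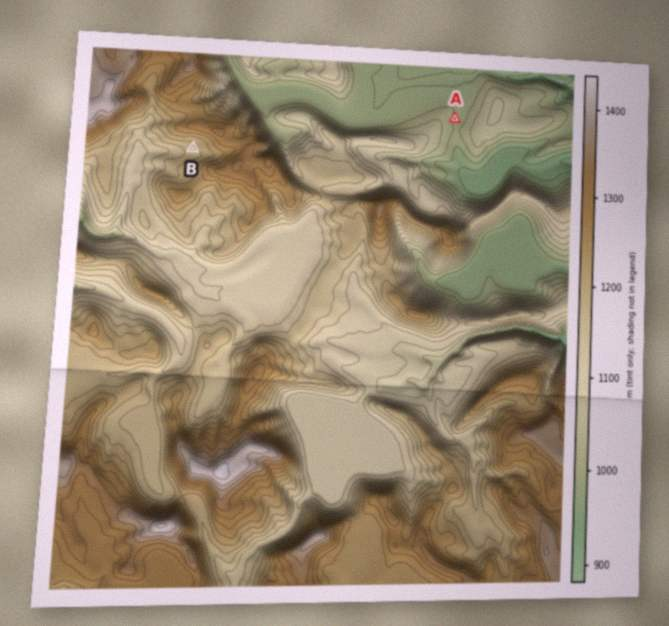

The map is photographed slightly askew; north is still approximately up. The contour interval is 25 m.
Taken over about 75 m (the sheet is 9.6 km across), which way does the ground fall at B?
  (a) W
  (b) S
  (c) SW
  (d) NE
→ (c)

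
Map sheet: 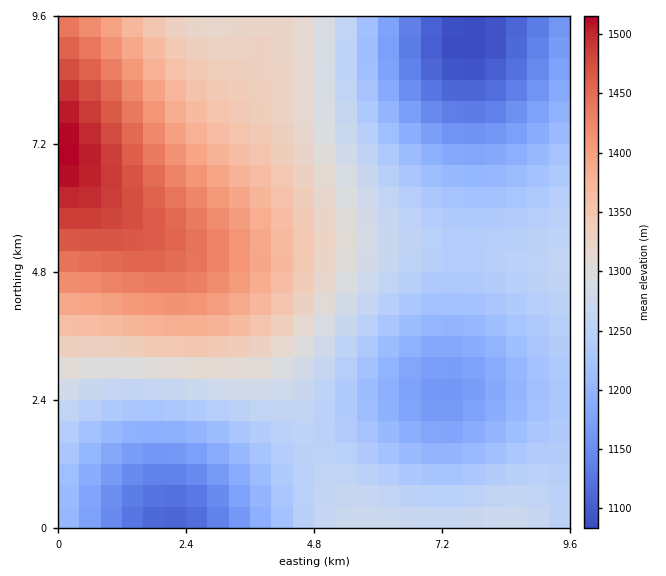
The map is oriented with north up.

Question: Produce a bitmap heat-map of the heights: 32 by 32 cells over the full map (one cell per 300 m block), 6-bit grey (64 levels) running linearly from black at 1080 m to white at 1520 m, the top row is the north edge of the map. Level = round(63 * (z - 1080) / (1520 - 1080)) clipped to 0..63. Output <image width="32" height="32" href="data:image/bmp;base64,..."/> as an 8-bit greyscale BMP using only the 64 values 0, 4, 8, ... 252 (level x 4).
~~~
<image width="32" height="32" href="data:image/bmp;base64,Qk02CAAAAAAAADYEAAAoAAAAIAAAACAAAAABAAgAAAAAAAAEAAATCwAAEwsAAAABAAAAAAAAAAAAAAEBAQACAgIAAwMDAAQEBAAFBQUABgYGAAcHBwAICAgACQkJAAoKCgALCwsADAwMAA0NDQAODg4ADw8PABAQEAAREREAEhISABMTEwAUFBQAFRUVABYWFgAXFxcAGBgYABkZGQAaGhoAGxsbABwcHAAdHR0AHh4eAB8fHwAgICAAISEhACIiIgAjIyMAJCQkACUlJQAmJiYAJycnACgoKAApKSkAKioqACsrKwAsLCwALS0tAC4uLgAvLy8AMDAwADExMQAyMjIAMzMzADQ0NAA1NTUANjY2ADc3NwA4ODgAOTk5ADo6OgA7OzsAPDw8AD09PQA+Pj4APz8/AEBAQABBQUEAQkJCAENDQwBEREQARUVFAEZGRgBHR0cASEhIAElJSQBKSkoAS0tLAExMTABNTU0ATk5OAE9PTwBQUFAAUVFRAFJSUgBTU1MAVFRUAFVVVQBWVlYAV1dXAFhYWABZWVkAWlpaAFtbWwBcXFwAXV1dAF5eXgBfX18AYGBgAGFhYQBiYmIAY2NjAGRkZABlZWUAZmZmAGdnZwBoaGgAaWlpAGpqagBra2sAbGxsAG1tbQBubm4Ab29vAHBwcABxcXEAcnJyAHNzcwB0dHQAdXV1AHZ2dgB3d3cAeHh4AHl5eQB6enoAe3t7AHx8fAB9fX0Afn5+AH9/fwCAgIAAgYGBAIKCggCDg4MAhISEAIWFhQCGhoYAh4eHAIiIiACJiYkAioqKAIuLiwCMjIwAjY2NAI6OjgCPj48AkJCQAJGRkQCSkpIAk5OTAJSUlACVlZUAlpaWAJeXlwCYmJgAmZmZAJqamgCbm5sAnJycAJ2dnQCenp4An5+fAKCgoAChoaEAoqKiAKOjowCkpKQApaWlAKampgCnp6cAqKioAKmpqQCqqqoAq6urAKysrACtra0Arq6uAK+vrwCwsLAAsbGxALKysgCzs7MAtLS0ALW1tQC2trYAt7e3ALi4uAC5ubkAurq6ALu7uwC8vLwAvb29AL6+vgC/v78AwMDAAMHBwQDCwsIAw8PDAMTExADFxcUAxsbGAMfHxwDIyMgAycnJAMrKygDLy8sAzMzMAM3NzQDOzs4Az8/PANDQ0ADR0dEA0tLSANPT0wDU1NQA1dXVANbW1gDX19cA2NjYANnZ2QDa2toA29vbANzc3ADd3d0A3t7eAN/f3wDg4OAA4eHhAOLi4gDj4+MA5OTkAOXl5QDm5uYA5+fnAOjo6ADp6ekA6urqAOvr6wDs7OwA7e3tAO7u7gDv7+8A8PDwAPHx8QDy8vIA8/PzAPT09AD19fUA9vb2APf39wD4+PgA+fn5APr6+gD7+/sA/Pz8AP39/QD+/v4A////AEg8MCQcFBAQFBwkMDxMWGBobHBwcGxsbGxscHBwbGhgTDwwKBwYFBQYICg0QExYYGhsbGxoaGRkZGRoaGxsaGBMQDQsJBwcHCAkMDxEUFxkaGhoaGRgXFxcXGBkZGRkYFBEODAoJCQkKCw4QExUXGRkZGRgXFhUUFBUWFxcYGBgVEhAODQwLDAwOEBIUFhgZGRkYFhUTEhISEhMUFhcXFxcUEhAPDg4PEBESFBYXGBkZGBYVExEQDw8QERIUFRYWGBYUExISEhITFBUXGBkZGRgXFRMREA4NDQ4PERIUFRYaGBcWFhUWFhcYGBkaGhoaGRcVExEPDQwMDQ4PERMVFh0bGhoZGRoaGxscHBwcHBsZFxUTEA4NDAwMDQ8RExQWHx4dHR0eHh4fHx8fHx4dHBoYFhMRDw0MDA0ODxETFRYiISEhISIiIyMjIyIiIR8eGxkXFBIQDg0NDg8QEhQVFiUkJCUlJiYnJycmJSQjIR8dGxgWExIQDw8PEBITFRYXKCgoKSkqKisrKikoJyUjIR8cGhcVExIRERESExQWFxgrKywsLS4uLi4tLCspJyUiIB4bGRcVFBMTExQVFhcYGC4uLy8wMTExMTAuLSspJiQhHx0bGRcWFRUVFRYXGBgZMTEyMjMzNDMzMjAuLConJSIgHhwaGRcXFhYXFxgYGRk0NDQ1NTU1NTQzMS8tKigmIyEfHRsaGBgXFxcYGBkZGTY2Nzc3NzY2NDMxLy0rKCYjIR8dGxoZGBcXFxgYGBkZODk5ODg3NzU0MjEvLCooJiMhHx0bGhkYFxcXFxcYGBk6Ojo5OTg2NTMxMC4sKiclIyEfHRsZGBcWFhYWFhcYGDw8Ozo5NzY0MjAuLCspJyUiIB4cGhgXFhUUFBUVFhcYPT08Ojk3NDIwLi0rKSgmJCIgHRsZFxUUExMSExMUFRc+PTw6ODYzMS8tKykoJiUjIR8cGhgVExIREBAREhMUFj49PDo3NDIvLSspKCcmJCIgHhsZFhMREA8ODg8QERMUPj07OTYzMC0rKSgnJiUjIiAdGhcUEQ8NDAsLDA0PERM+PDo3NTEvLCooJyYlJCMhHxwZFhMPDQsJCQkKCw0PEjw7OTYzMC0qKCcmJSUkIyEfHBgVEQ0KCAcGBgcJCw4ROzk3NDEuKyknJiUlJCQjIR8bGBQQDAgGBAQEBQcKDA85ODUzMC0qKCYlJSQkJCMhHhsXEw4KBwQCAgIEBggLDjc2MzEuKygmJSQkJCQjIyEeGxcSDgoGAwEBAQMFBwoNNTQxLiwpJyUkIyMjIyMjIR8bFxIOCgYDAQABAgQGCQ0zMS8sKiclIyIiIiIjIyIhHxwYEw8KBgMBAQECBAYJDA="/>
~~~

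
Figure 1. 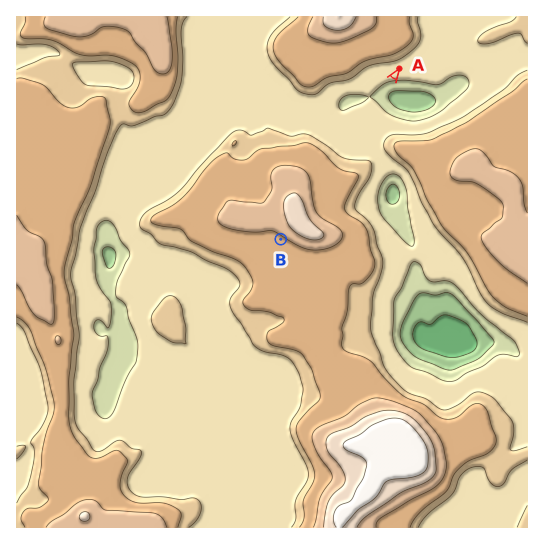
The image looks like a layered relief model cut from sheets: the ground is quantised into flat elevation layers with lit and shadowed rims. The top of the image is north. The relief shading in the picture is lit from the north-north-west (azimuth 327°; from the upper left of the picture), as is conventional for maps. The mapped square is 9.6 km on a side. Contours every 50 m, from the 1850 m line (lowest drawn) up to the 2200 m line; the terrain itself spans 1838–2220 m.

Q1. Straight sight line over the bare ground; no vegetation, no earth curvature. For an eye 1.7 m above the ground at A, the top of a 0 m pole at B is hidden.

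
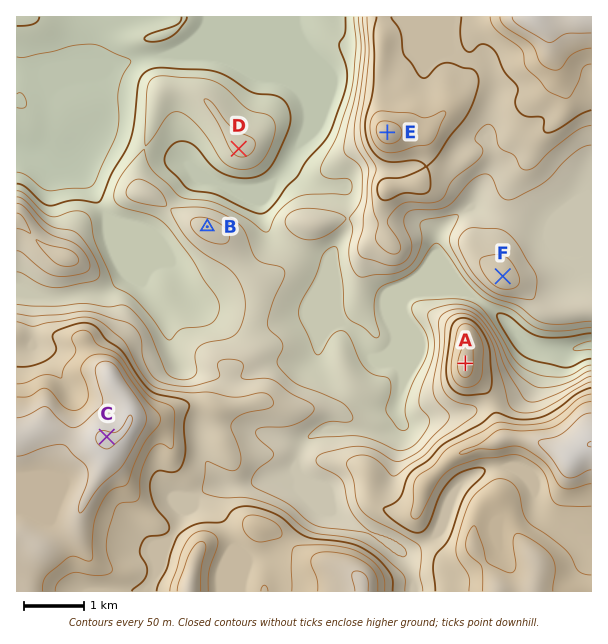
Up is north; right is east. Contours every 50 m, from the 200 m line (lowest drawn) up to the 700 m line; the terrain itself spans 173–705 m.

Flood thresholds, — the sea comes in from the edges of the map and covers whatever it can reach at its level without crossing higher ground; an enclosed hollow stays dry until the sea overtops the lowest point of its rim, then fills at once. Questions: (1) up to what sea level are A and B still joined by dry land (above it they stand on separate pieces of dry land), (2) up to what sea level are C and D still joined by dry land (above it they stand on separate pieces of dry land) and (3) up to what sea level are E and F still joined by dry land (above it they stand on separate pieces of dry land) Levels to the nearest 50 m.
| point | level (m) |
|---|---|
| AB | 350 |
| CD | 300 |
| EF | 400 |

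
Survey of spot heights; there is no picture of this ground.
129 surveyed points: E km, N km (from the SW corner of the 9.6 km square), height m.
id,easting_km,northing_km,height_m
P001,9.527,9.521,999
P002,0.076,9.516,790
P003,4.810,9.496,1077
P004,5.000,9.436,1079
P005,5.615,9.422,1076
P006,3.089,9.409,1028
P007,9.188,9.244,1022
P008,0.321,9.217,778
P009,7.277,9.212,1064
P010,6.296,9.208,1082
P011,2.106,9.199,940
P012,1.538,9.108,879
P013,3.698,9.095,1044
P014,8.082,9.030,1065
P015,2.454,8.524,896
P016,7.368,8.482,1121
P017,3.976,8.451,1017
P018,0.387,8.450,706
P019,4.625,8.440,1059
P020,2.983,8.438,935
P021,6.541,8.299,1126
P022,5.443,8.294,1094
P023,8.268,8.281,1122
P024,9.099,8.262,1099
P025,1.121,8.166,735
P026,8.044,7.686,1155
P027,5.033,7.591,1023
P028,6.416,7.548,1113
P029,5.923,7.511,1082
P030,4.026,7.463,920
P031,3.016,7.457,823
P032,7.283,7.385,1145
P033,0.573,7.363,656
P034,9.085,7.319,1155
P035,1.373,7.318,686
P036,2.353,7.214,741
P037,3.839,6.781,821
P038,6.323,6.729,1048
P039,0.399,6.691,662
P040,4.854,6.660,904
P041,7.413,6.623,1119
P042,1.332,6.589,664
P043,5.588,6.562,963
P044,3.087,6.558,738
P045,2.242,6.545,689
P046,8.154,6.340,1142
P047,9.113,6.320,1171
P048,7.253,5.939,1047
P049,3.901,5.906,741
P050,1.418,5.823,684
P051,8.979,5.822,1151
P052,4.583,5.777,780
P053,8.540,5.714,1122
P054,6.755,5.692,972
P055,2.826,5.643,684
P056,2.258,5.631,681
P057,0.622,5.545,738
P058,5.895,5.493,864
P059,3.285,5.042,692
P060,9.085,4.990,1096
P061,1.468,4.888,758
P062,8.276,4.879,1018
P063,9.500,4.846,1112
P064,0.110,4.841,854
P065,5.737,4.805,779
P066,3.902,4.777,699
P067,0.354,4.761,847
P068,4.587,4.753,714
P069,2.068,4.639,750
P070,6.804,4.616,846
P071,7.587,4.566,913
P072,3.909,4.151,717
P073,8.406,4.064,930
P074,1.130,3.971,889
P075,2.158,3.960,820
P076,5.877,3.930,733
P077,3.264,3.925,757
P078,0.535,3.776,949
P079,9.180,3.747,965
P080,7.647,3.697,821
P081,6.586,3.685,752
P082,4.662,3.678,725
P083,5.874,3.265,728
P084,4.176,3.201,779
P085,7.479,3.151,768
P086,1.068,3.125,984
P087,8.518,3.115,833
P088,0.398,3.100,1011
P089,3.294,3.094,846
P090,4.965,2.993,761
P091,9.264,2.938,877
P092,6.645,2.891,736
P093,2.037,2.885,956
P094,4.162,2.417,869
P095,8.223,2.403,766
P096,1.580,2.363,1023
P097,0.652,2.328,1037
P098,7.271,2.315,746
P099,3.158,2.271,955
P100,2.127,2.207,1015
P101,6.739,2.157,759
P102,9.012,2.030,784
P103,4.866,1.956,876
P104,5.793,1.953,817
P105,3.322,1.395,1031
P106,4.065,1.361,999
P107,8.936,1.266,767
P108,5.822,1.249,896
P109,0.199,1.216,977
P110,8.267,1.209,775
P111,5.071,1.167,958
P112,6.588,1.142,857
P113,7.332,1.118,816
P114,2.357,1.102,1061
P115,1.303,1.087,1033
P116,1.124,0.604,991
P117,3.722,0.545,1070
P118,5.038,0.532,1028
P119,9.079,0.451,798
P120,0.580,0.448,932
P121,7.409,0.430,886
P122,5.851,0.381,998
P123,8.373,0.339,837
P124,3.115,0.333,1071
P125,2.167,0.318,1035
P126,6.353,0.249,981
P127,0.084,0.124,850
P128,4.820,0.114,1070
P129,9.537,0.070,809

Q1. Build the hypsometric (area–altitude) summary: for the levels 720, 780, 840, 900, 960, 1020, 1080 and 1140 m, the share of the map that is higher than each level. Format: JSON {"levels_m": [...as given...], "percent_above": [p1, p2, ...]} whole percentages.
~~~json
{"levels_m": [720, 780, 840, 900, 960, 1020, 1080, 1140], "percent_above": [89, 72, 60, 50, 41, 30, 14, 5]}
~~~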